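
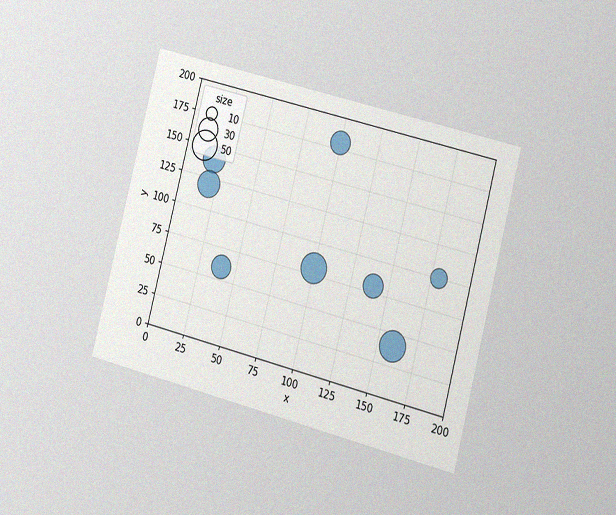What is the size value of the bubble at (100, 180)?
30

The chart is tilted about 15° clockwise and viewed slightly from the right, with some photo noise. Matching the bubble at (100, 180) against the size legend gives 30.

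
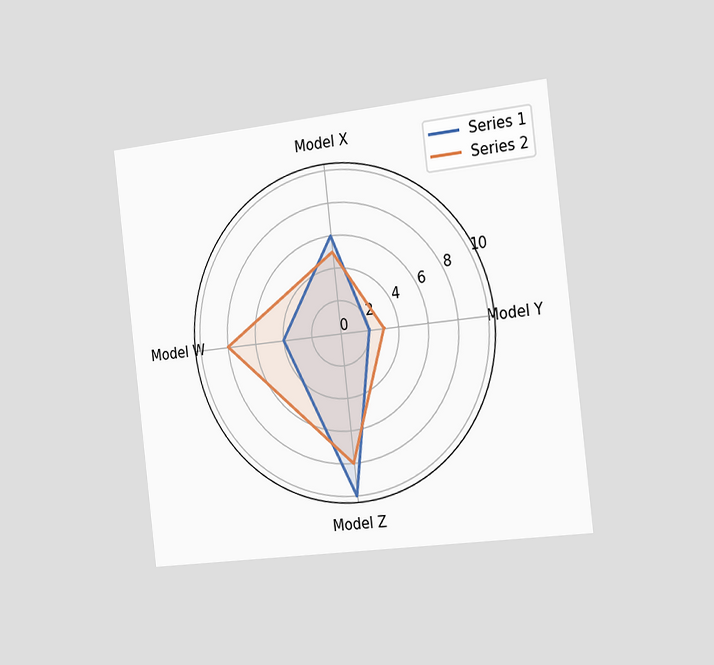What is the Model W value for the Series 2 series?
8

The chart is tilted about 7° counter-clockwise and viewed slightly from the right. On the Model W axis, Series 2 reaches 8.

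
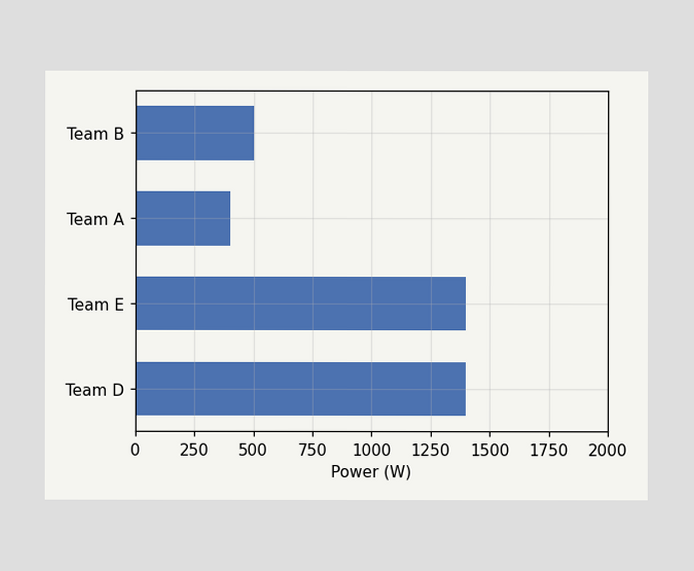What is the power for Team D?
1400W

Reading along the chart's x-axis, the Team D bar reaches 1400W.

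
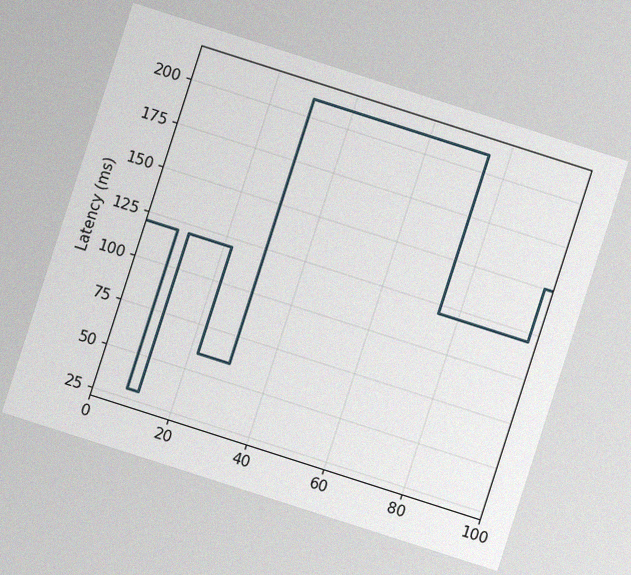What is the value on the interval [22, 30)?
The chart is tilted about 18° clockwise, with some photo noise. On [22, 30) the step sits at 60ms.

60ms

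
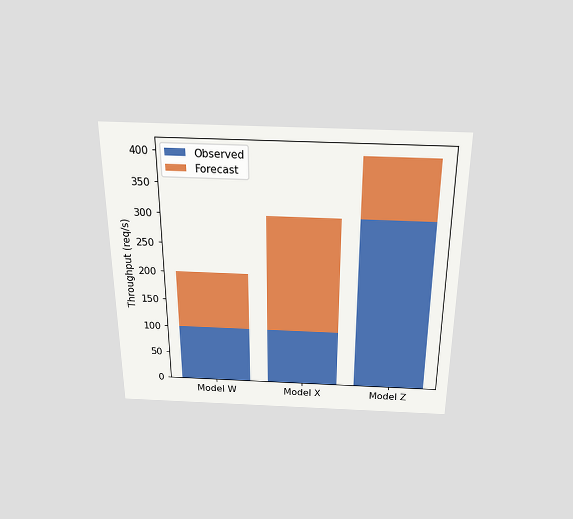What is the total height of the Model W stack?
200req/s

The chart is viewed slightly from above. The Model W stack's top reaches 200req/s on the y-axis.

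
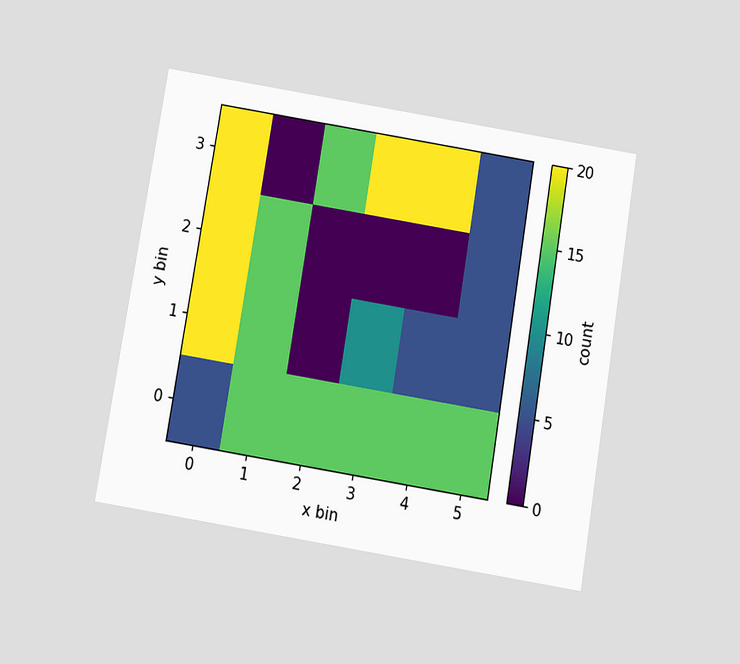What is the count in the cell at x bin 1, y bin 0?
15

The chart is tilted about 9° clockwise and viewed slightly from below. Matching the cell (1, 0) against the colorbar gives 15.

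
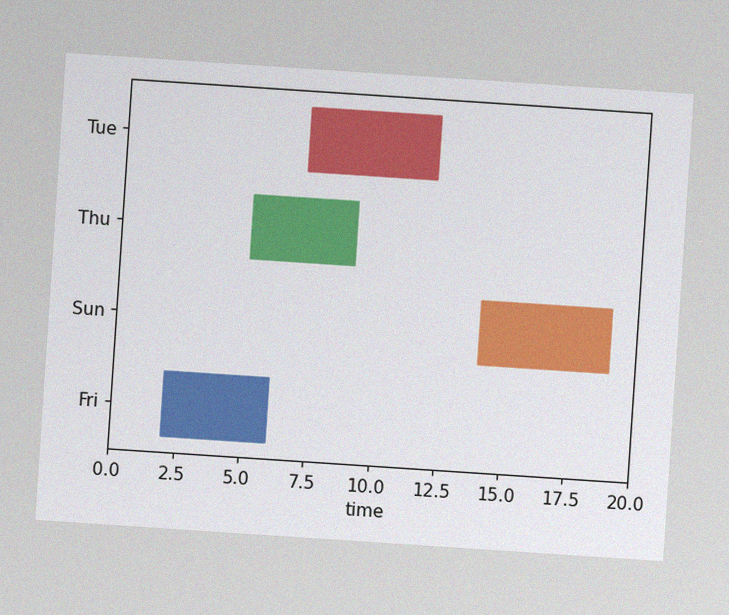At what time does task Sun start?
14

The chart is tilted about 4° clockwise, with some photo noise. The Sun bar begins at t=14.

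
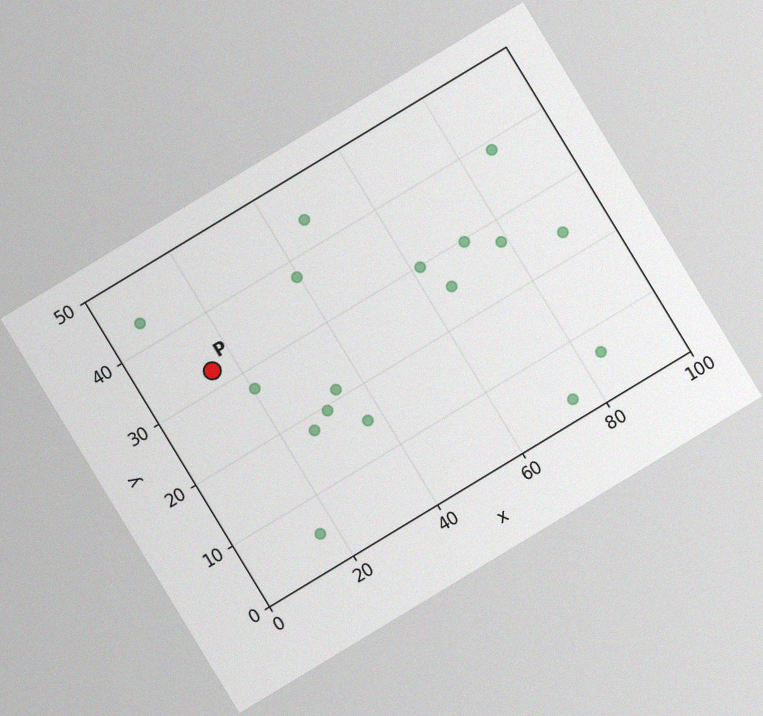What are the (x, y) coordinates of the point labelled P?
The chart is tilted about 31° counter-clockwise, with some photo noise. Following the gridlines from P to each axis, P sits at (15, 32.5).

(15, 32.5)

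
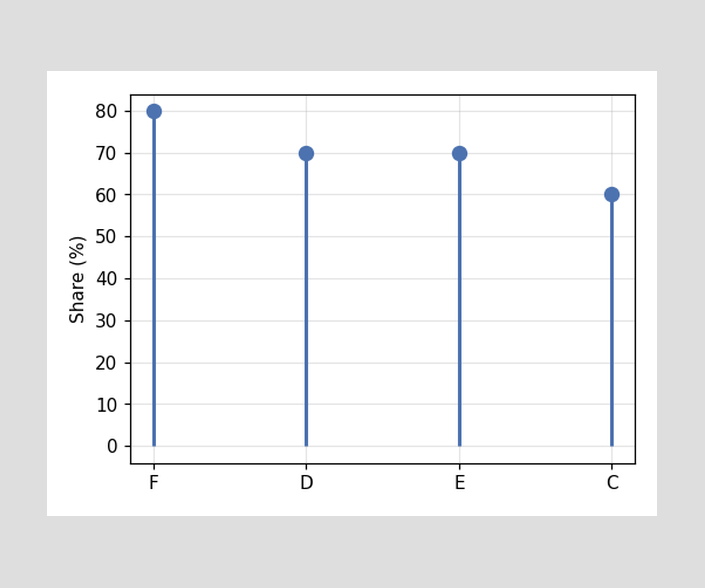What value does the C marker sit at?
The C marker sits at 60%.

60%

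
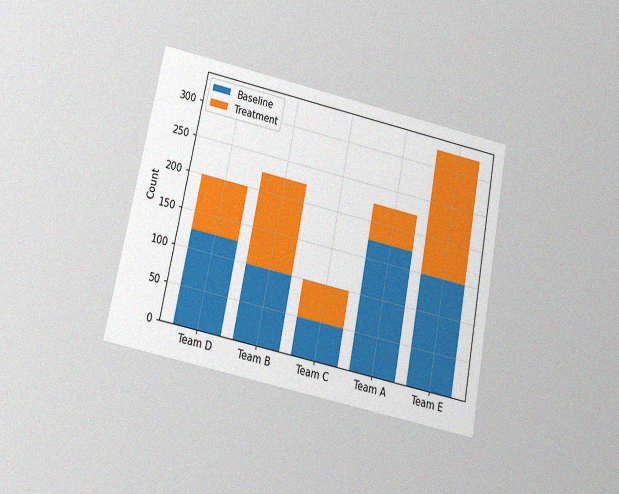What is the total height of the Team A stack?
225

The chart is tilted about 11° clockwise and viewed slightly from below, with some photo noise. The Team A stack's top reaches 225 on the y-axis.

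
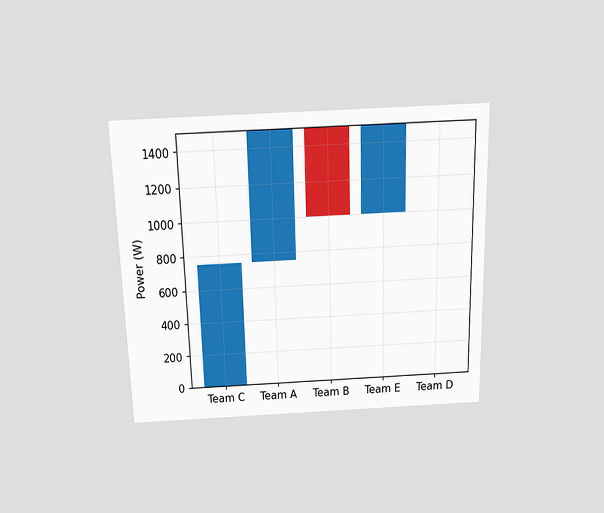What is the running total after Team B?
1000W

The chart is viewed slightly from above. After Team B the running total reaches 1000W.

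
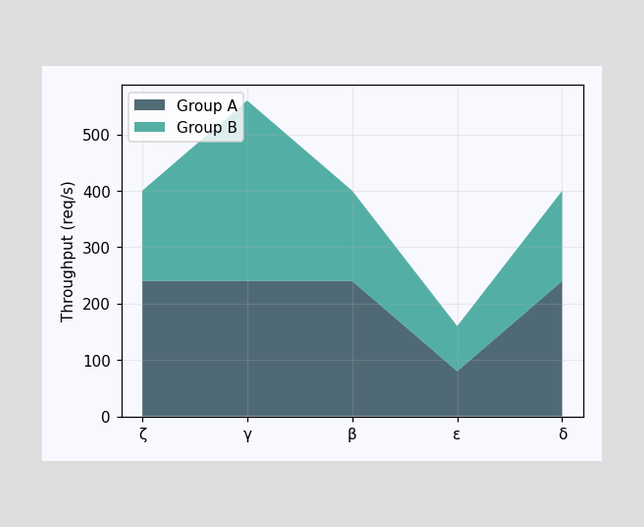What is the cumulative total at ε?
160req/s

The stacked total at ε reaches 160req/s.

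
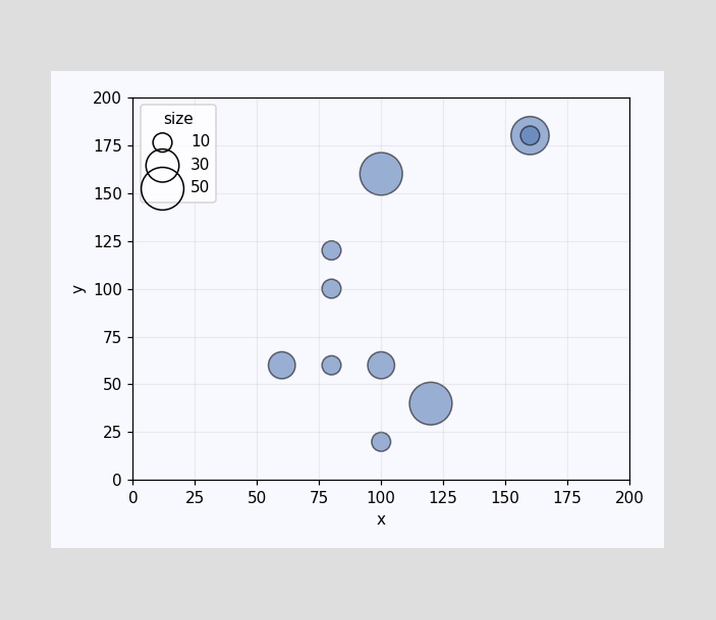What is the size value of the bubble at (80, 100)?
10

Matching the bubble at (80, 100) against the size legend gives 10.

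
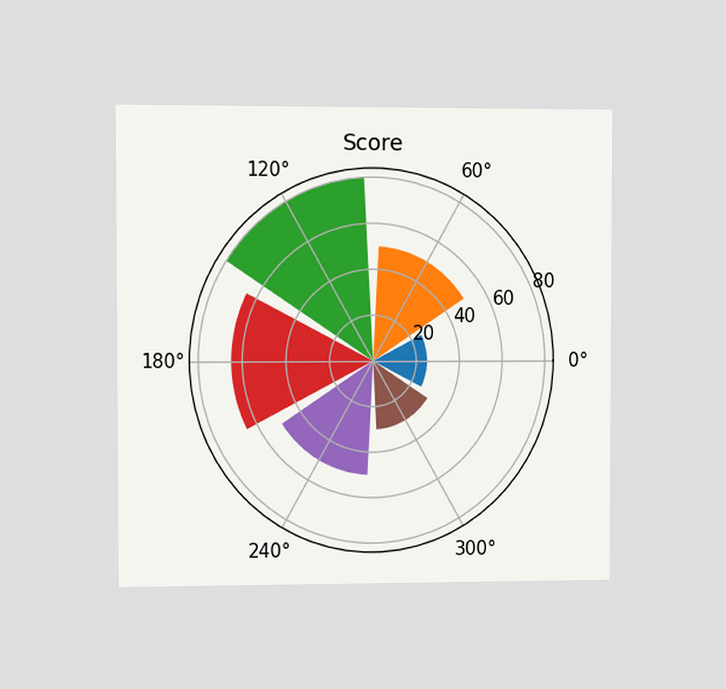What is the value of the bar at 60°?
50

The chart is viewed at a slight angle. The bar at 60° reaches 50 on the radial axis.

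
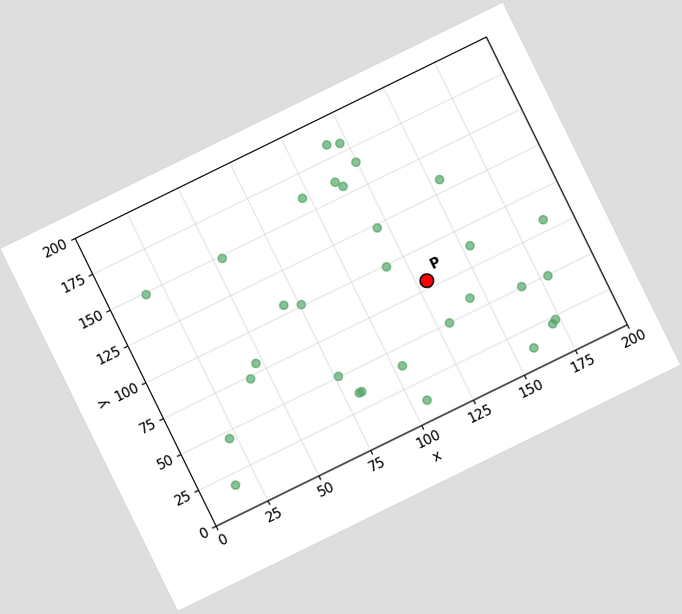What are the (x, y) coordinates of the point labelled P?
(130, 80)

The chart is tilted about 26° counter-clockwise. Following the gridlines from P to each axis, P sits at (130, 80).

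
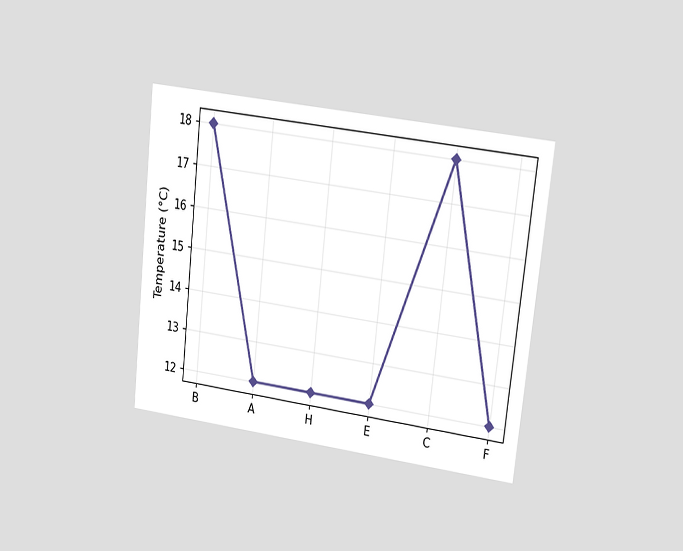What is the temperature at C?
The chart is tilted about 6° clockwise and viewed at a slight angle. At C, the line is at 18°C.

18°C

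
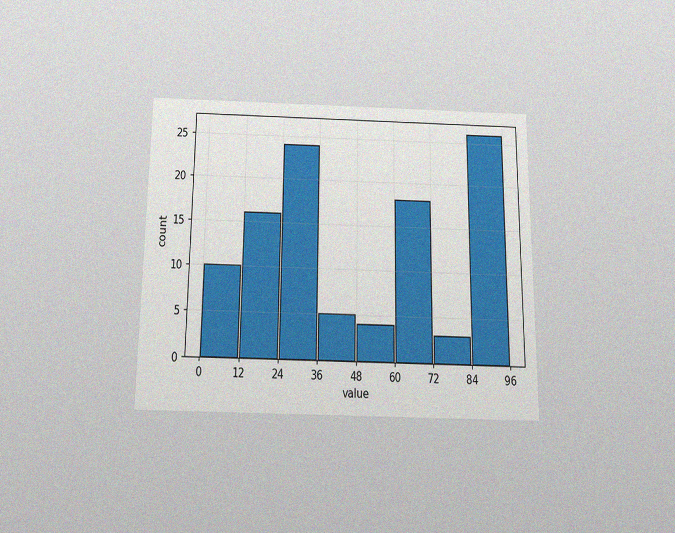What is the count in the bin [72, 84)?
3

The chart is viewed slightly from below, with some photo noise. The [72, 84) bin has height 3.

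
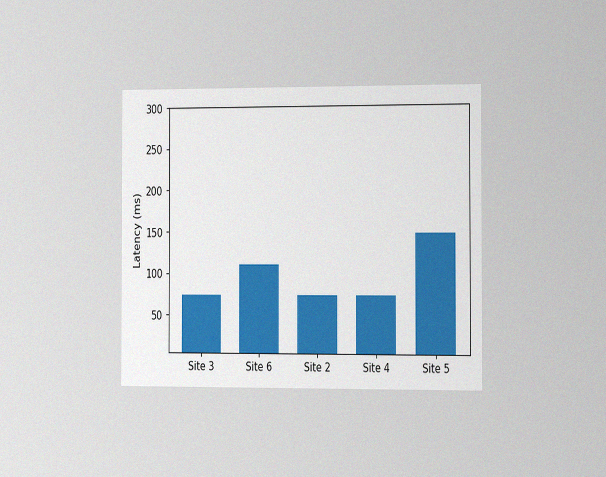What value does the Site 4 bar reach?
The chart is viewed slightly from the right, with some photo noise. Reading along the chart's y-axis, the Site 4 bar reaches 74ms.

74ms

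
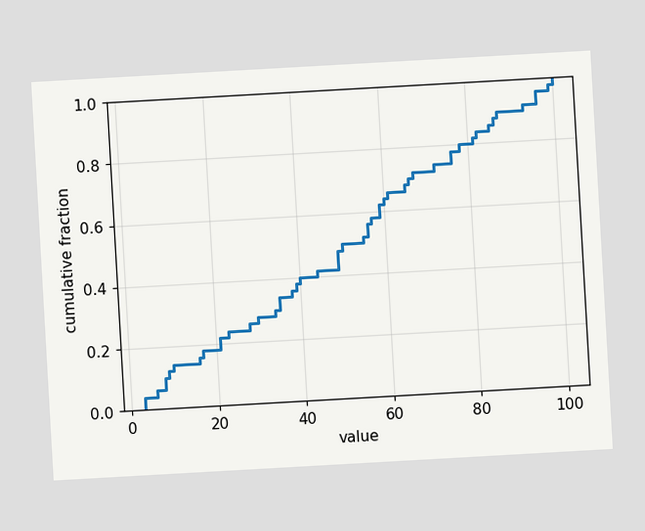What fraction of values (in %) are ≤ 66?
The chart is tilted about 3° counter-clockwise. At x=66 the ECDF step is at 70%.

70%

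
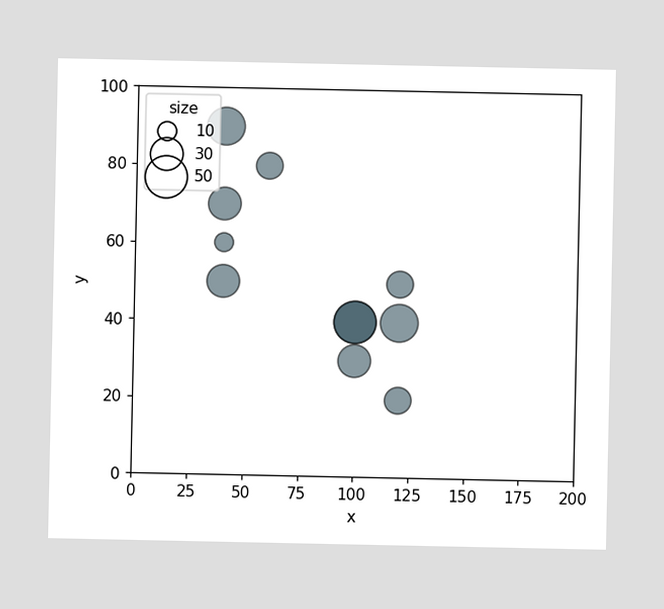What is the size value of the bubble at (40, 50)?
Matching the bubble at (40, 50) against the size legend gives 30.

30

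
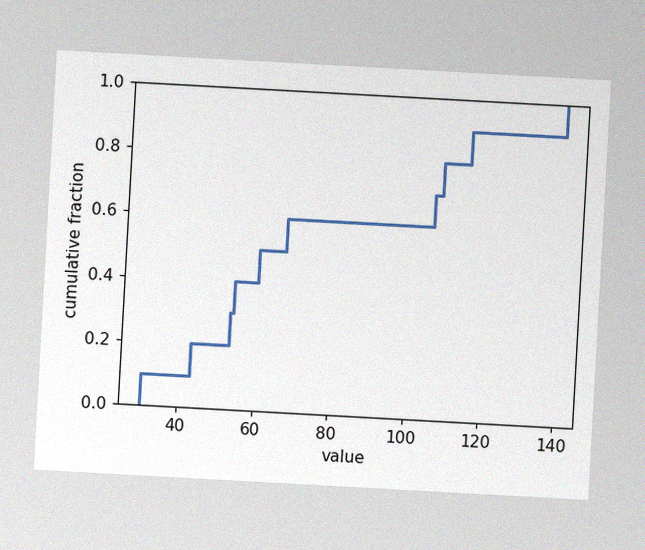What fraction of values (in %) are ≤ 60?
The chart is tilted about 3° clockwise, with some photo noise. At x=60 the ECDF step is at 50%.

50%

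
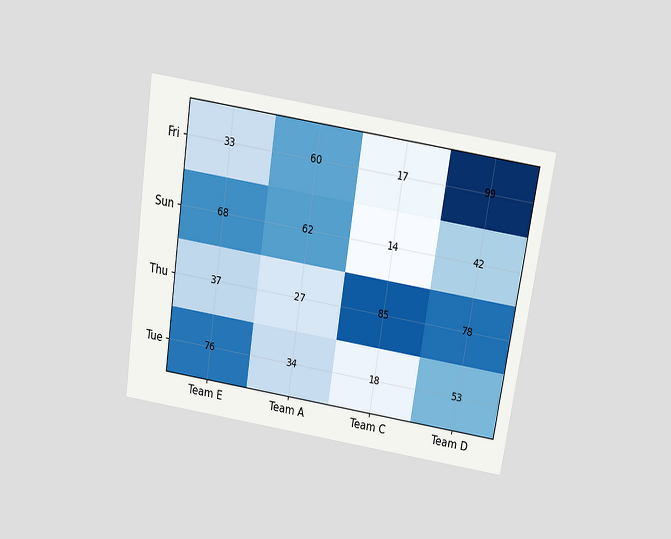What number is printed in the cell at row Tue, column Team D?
The chart is tilted about 9° clockwise and viewed slightly from above. The (Tue, Team D) cell reads 53.

53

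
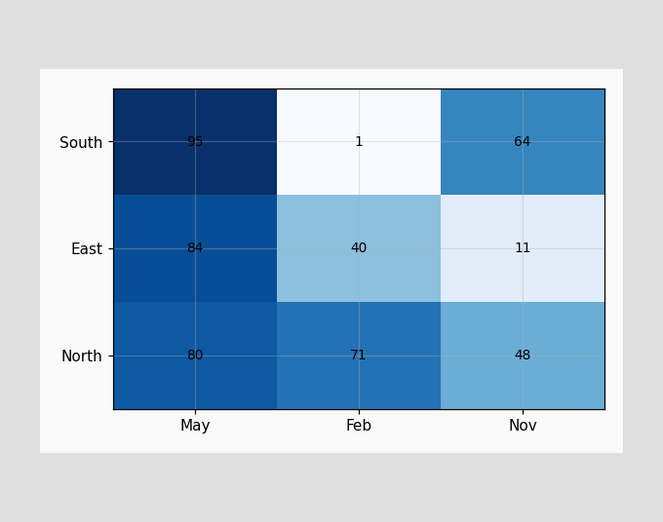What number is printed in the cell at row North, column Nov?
The (North, Nov) cell reads 48.

48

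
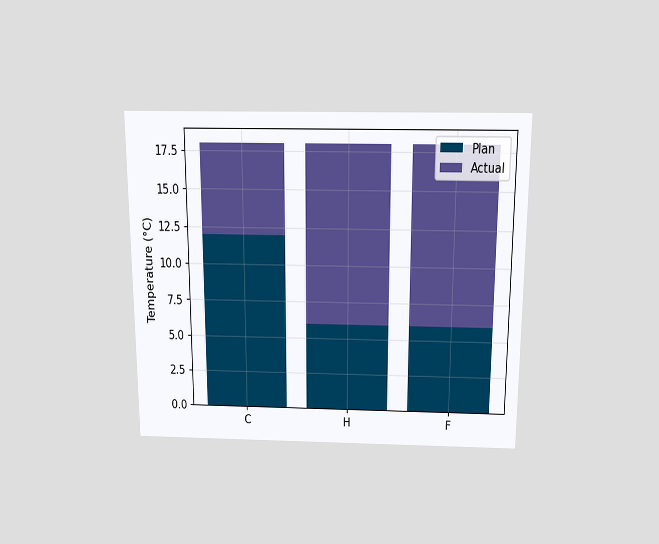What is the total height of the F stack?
18°C

The chart is viewed slightly from above. The F stack's top reaches 18°C on the y-axis.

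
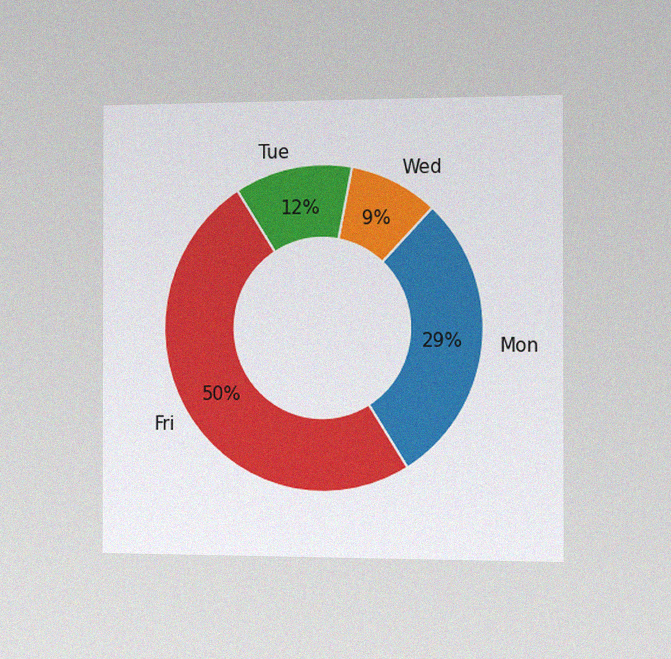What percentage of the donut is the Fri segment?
50%

The chart is viewed slightly from the right, with some photo noise. The Fri segment takes up 50% of the ring.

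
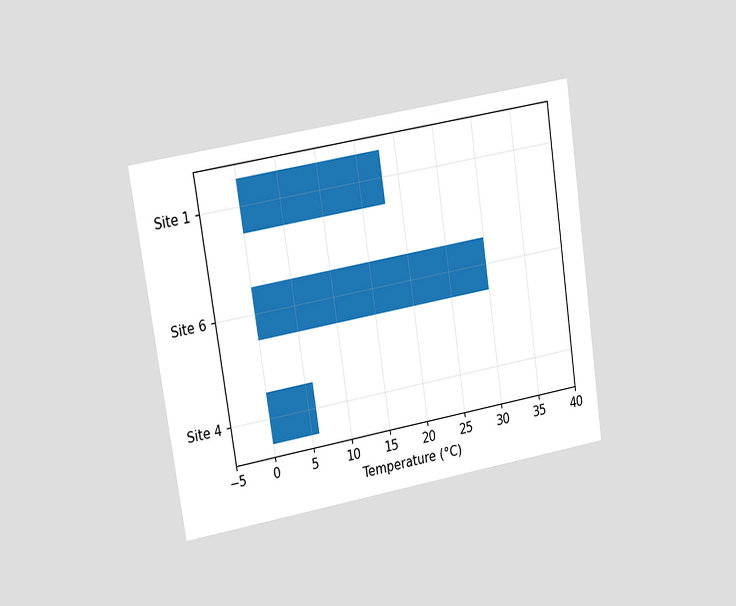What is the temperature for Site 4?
6°C

The chart is tilted about 9° counter-clockwise and viewed at a slight angle. Reading along the chart's x-axis, the Site 4 bar reaches 6°C.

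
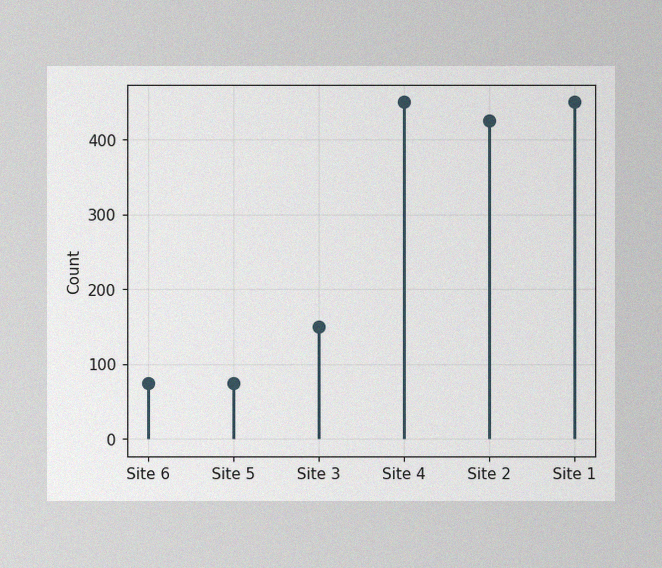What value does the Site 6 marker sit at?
The image has some photo noise and uneven lighting. The Site 6 marker sits at 75.

75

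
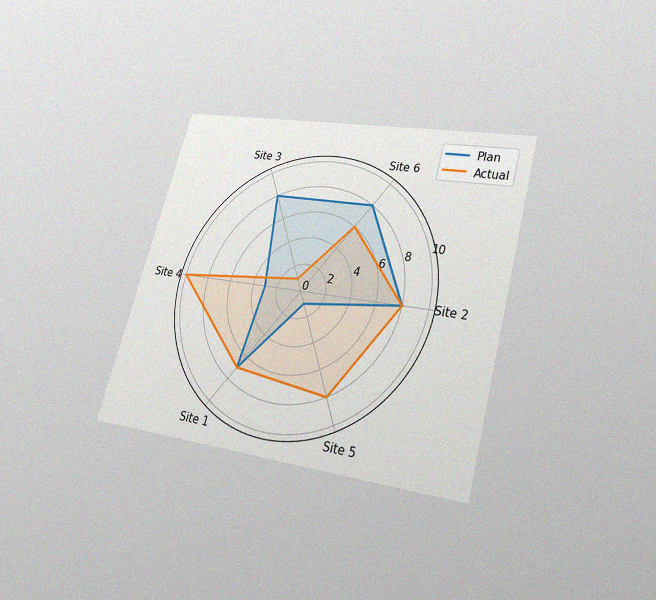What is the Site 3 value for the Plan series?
The chart is tilted about 16° clockwise and viewed slightly from below, with some photo noise. On the Site 3 axis, Plan reaches 8.

8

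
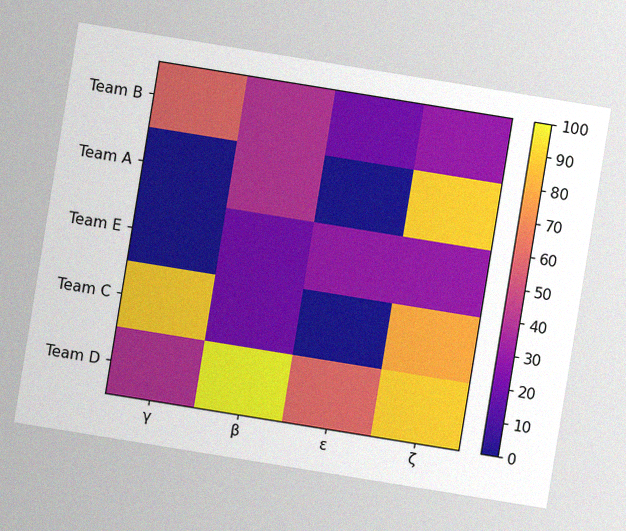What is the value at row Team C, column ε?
0

The chart is tilted about 9° clockwise, with some photo noise. Matching cell (Team C, ε) against the colorbar gives 0.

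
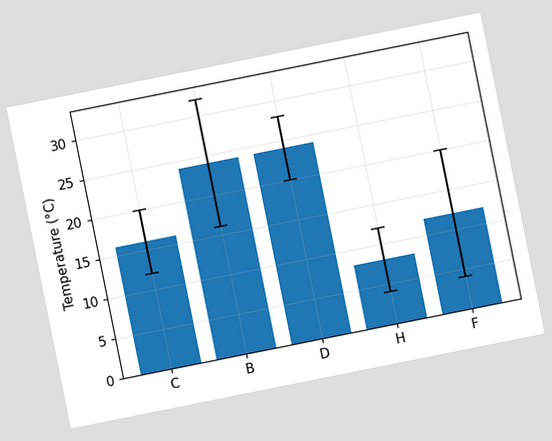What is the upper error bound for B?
32°C

The chart is tilted about 11° counter-clockwise. The B bar's upper whisker reaches 32°C.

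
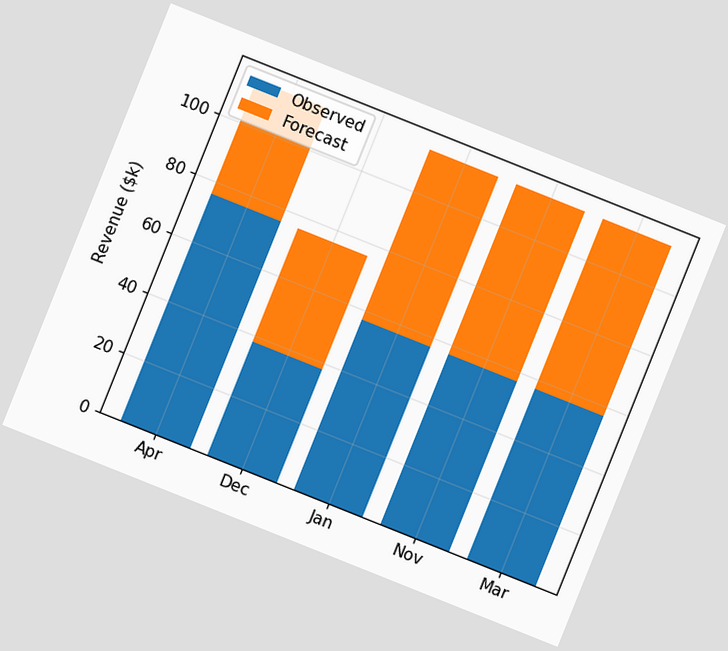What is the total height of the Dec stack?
The chart is tilted about 22° clockwise. The Dec stack's top reaches $76k on the y-axis.

$76k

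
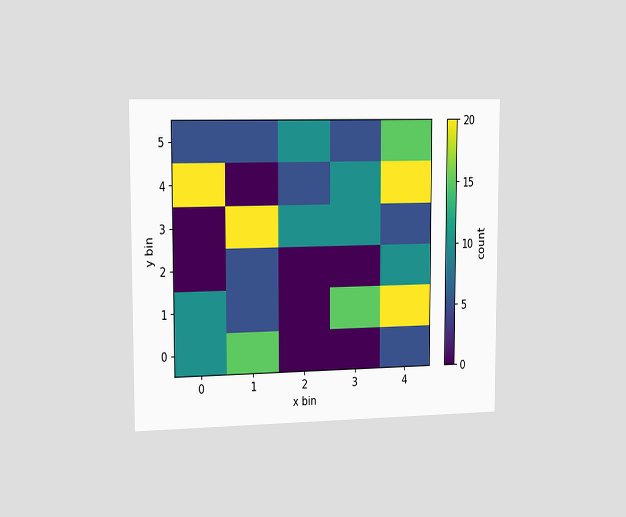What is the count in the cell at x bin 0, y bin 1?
10

The chart is viewed slightly from the left. Matching the cell (0, 1) against the colorbar gives 10.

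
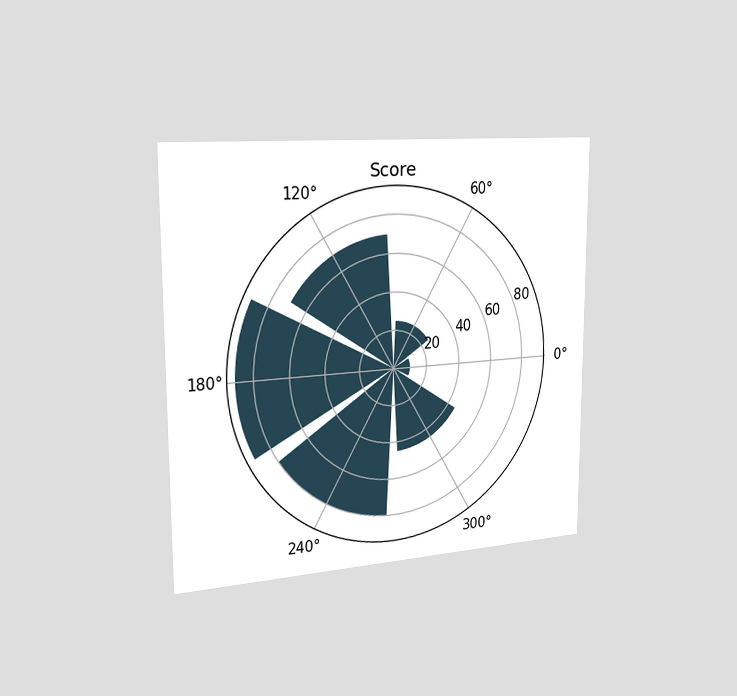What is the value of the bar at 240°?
The chart is viewed slightly from the left. The bar at 240° reaches 80 on the radial axis.

80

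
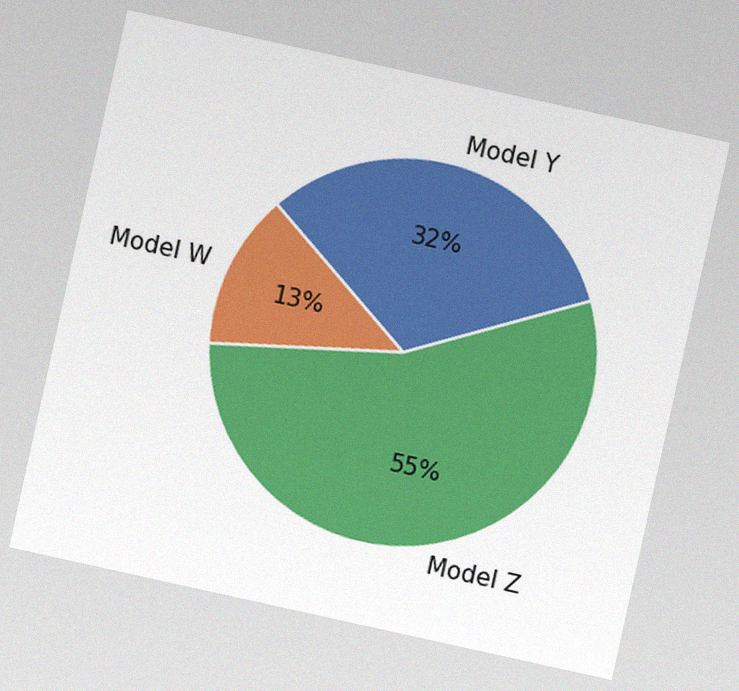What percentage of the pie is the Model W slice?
13%

The chart is tilted about 12° clockwise, with some photo noise. The Model W slice takes up 13% of the pie.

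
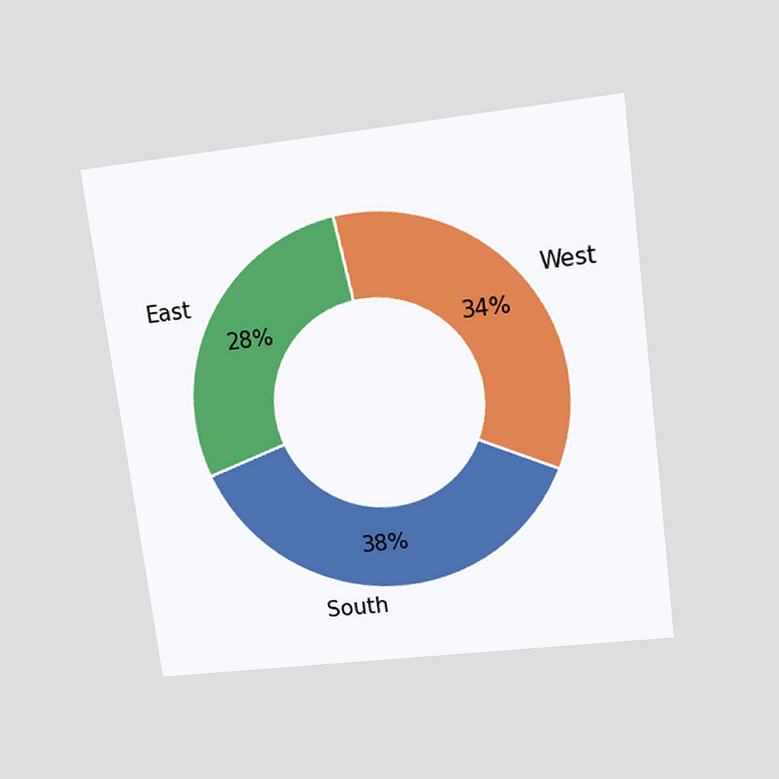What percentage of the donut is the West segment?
34%

The chart is tilted about 7° counter-clockwise and viewed at a slight angle. The West segment takes up 34% of the ring.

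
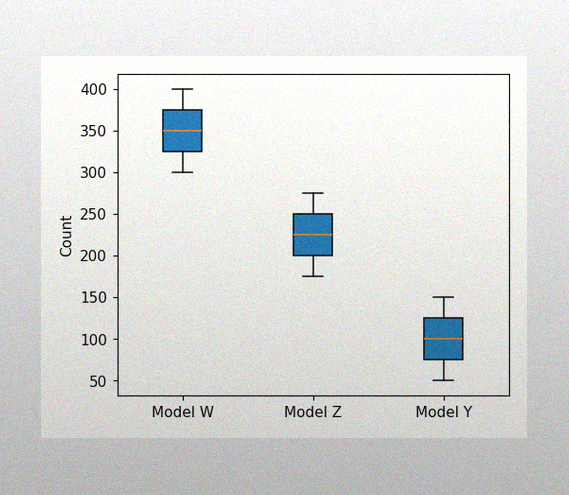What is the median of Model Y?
100

The image has some photo noise and uneven lighting. The median line in the Model Y box sits at 100.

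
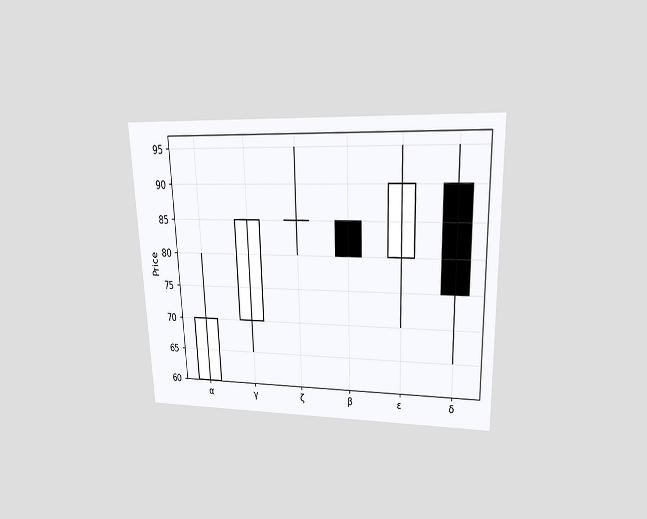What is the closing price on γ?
The chart is viewed at a slight angle. The γ candle closes at 85.

85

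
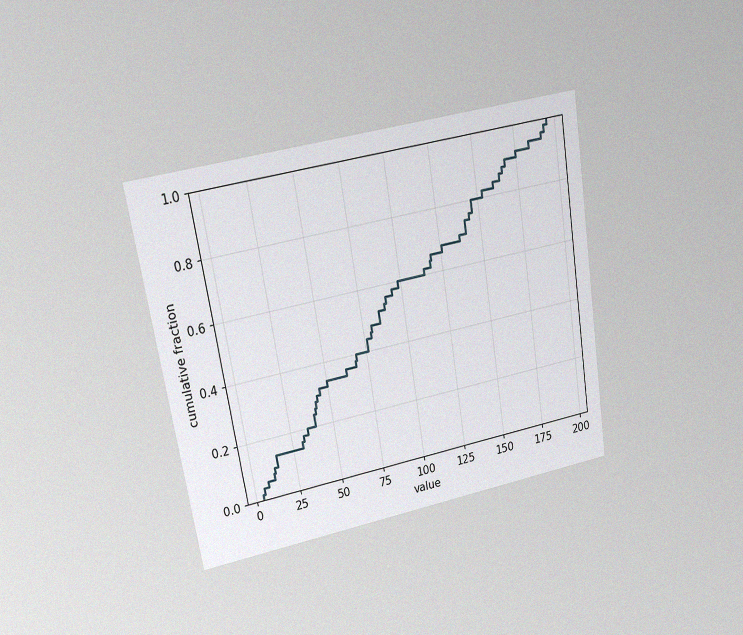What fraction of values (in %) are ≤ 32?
18%

The chart is tilted about 9° counter-clockwise and viewed at a slight angle, with some photo noise. At x=32 the ECDF step is at 18%.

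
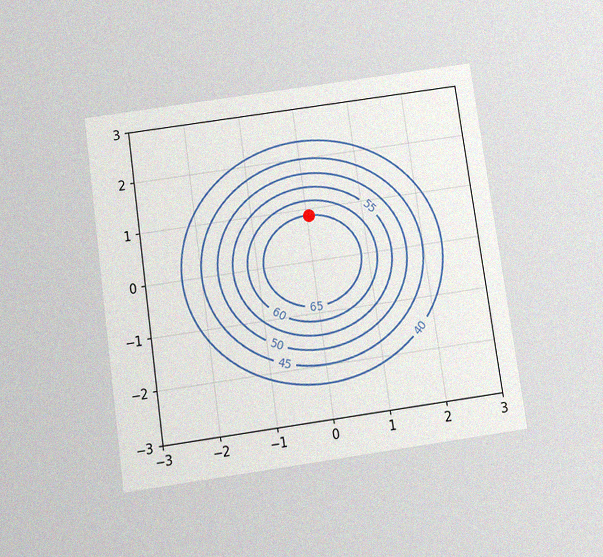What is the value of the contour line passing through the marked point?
65

The chart is tilted about 8° counter-clockwise and viewed slightly from below, with some photo noise. The marked point sits on the contour labelled 65.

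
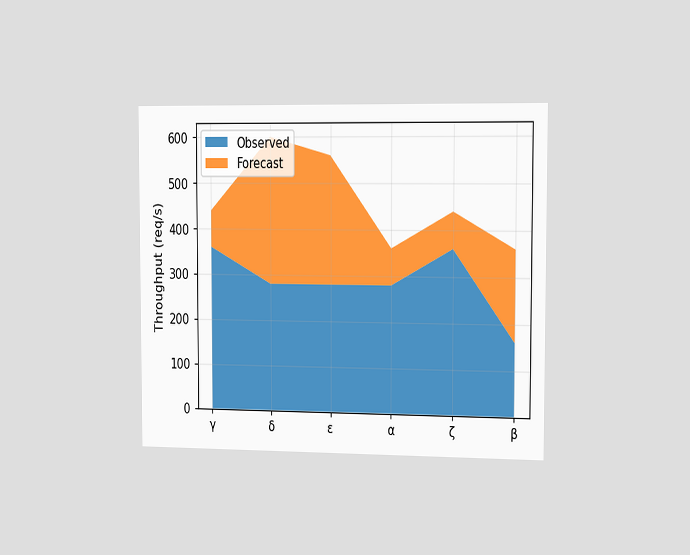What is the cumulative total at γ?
440req/s

The chart is viewed slightly from the right. The stacked total at γ reaches 440req/s.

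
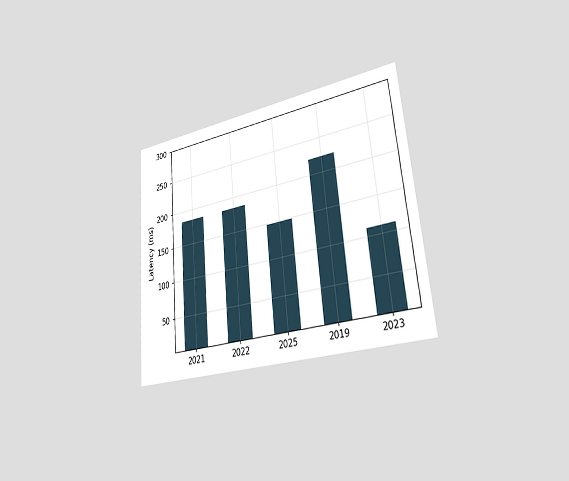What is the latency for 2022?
185ms

The chart is tilted about 5° counter-clockwise and viewed slightly from the right. Reading along the chart's y-axis, the 2022 bar reaches 185ms.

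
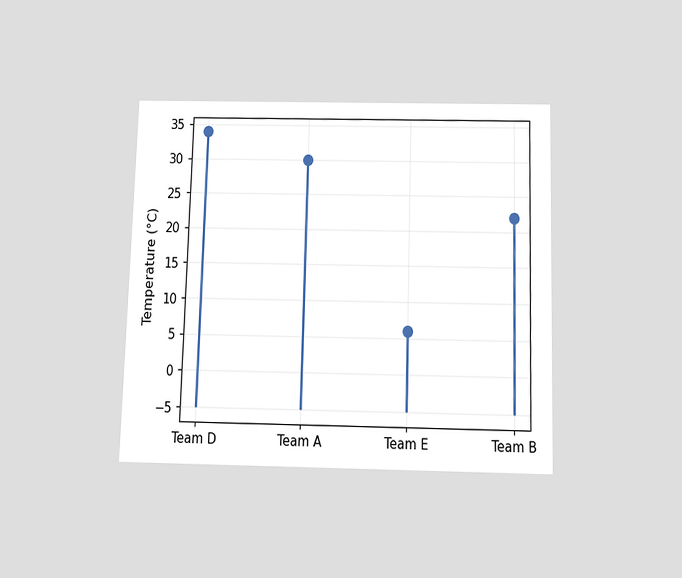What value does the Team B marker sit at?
22°C

The chart is viewed slightly from below. The Team B marker sits at 22°C.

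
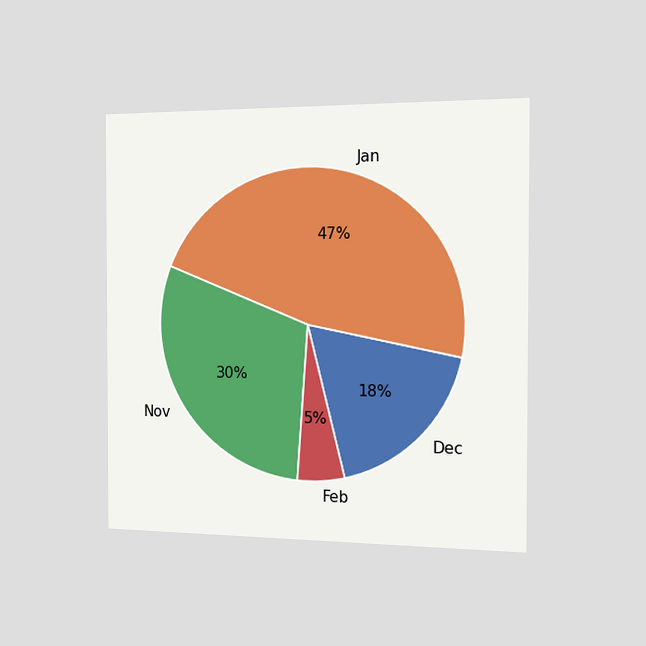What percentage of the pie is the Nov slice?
30%

The chart is viewed slightly from the right. The Nov slice takes up 30% of the pie.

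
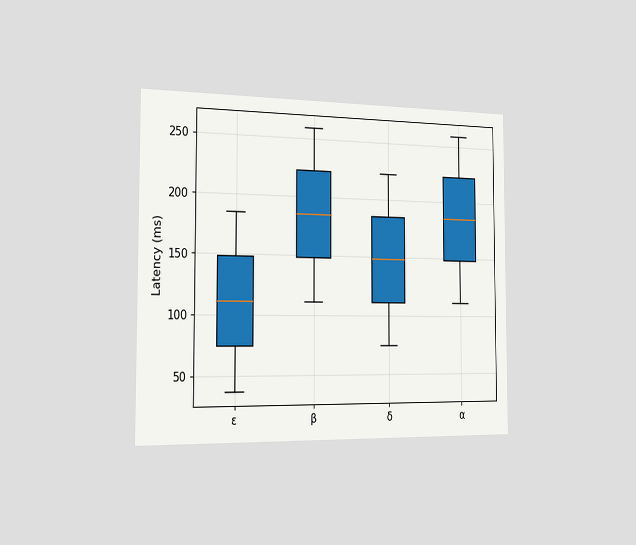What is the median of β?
185ms

The chart is viewed slightly from the left. The median line in the β box sits at 185ms.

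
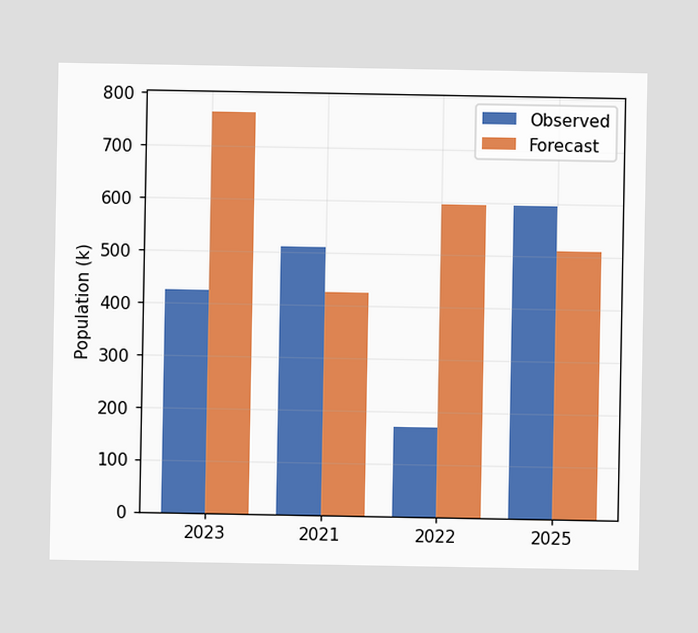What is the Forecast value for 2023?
765k

The Forecast bar at 2023 reaches 765k on the y-axis.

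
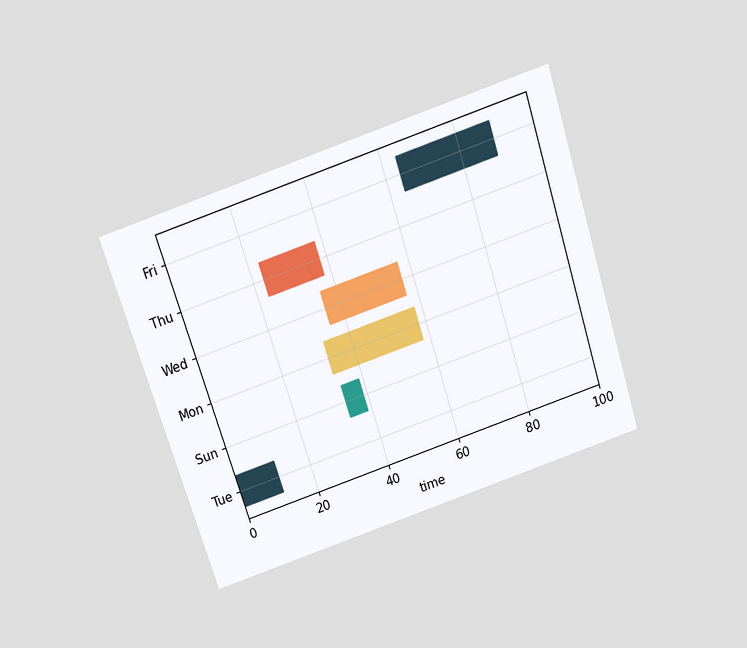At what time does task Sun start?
34

The chart is tilted about 18° counter-clockwise and viewed slightly from above. The Sun bar begins at t=34.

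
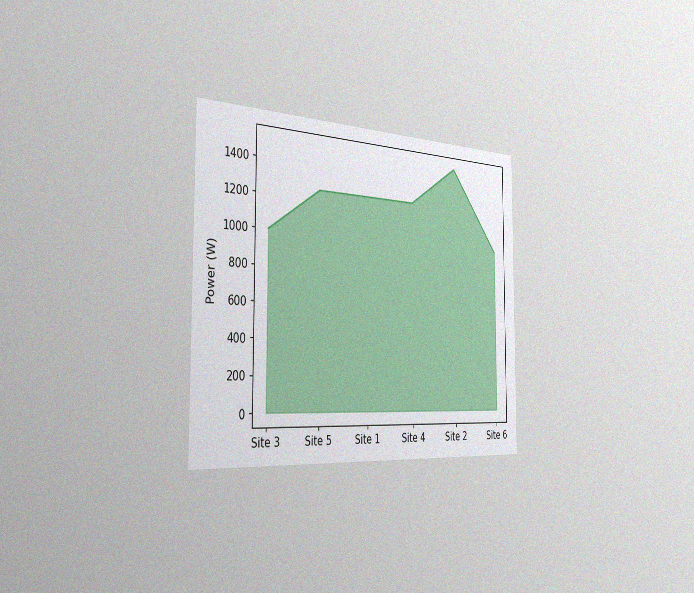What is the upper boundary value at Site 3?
The chart is viewed slightly from the left, with some photo noise. At Site 3 the upper boundary is at 1000W.

1000W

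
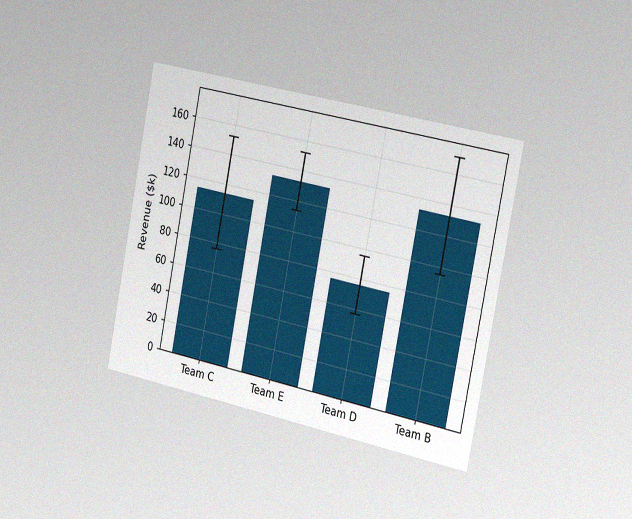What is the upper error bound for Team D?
The chart is tilted about 11° clockwise and viewed slightly from the right, with some photo noise. The Team D bar's upper whisker reaches $95k.

$95k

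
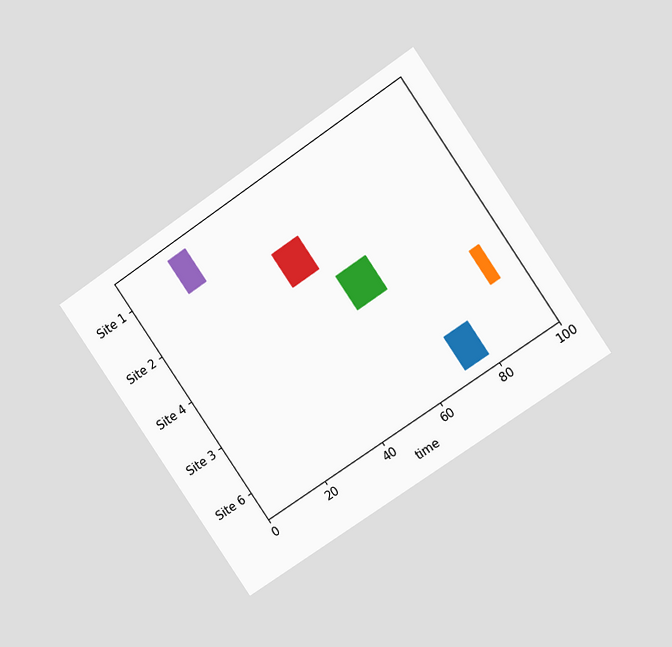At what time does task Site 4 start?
The chart is tilted about 34° counter-clockwise and viewed at a slight angle. The Site 4 bar begins at t=55.

55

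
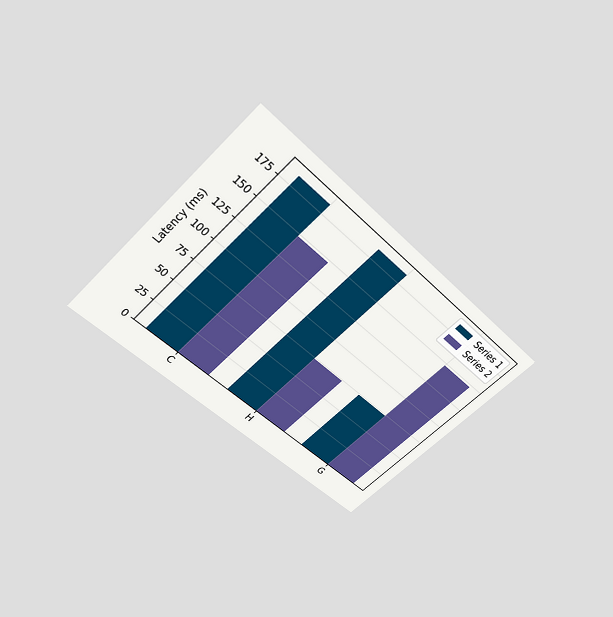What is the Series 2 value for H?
74ms

The chart is tilted about 45° clockwise and viewed slightly from above. The Series 2 bar at H reaches 74ms on the y-axis.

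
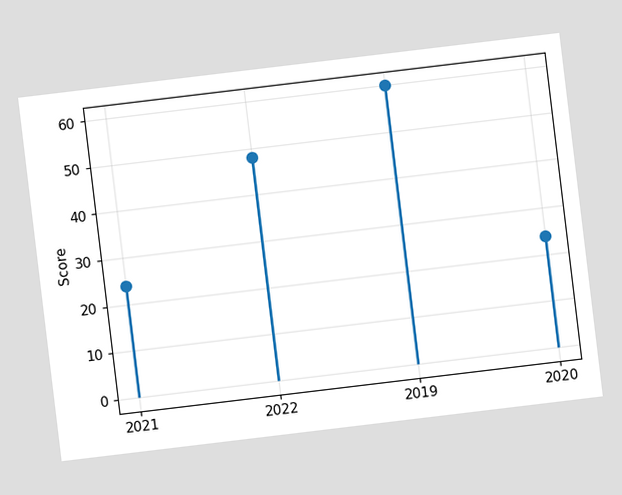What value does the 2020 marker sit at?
The chart is tilted about 7° counter-clockwise. The 2020 marker sits at 24.

24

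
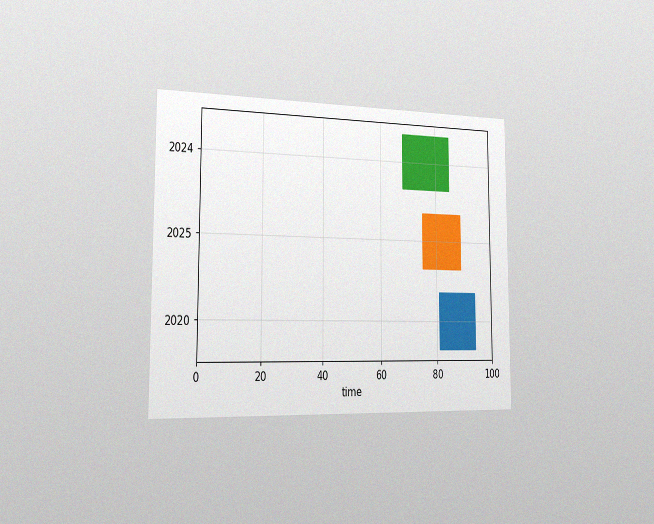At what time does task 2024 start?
The chart is viewed slightly from the left, with some photo noise. The 2024 bar begins at t=68.

68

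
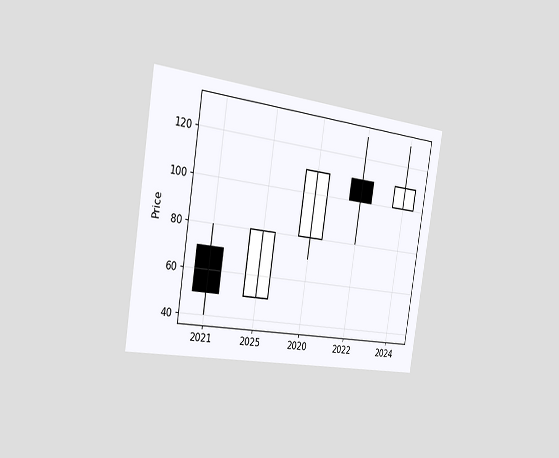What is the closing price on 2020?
The chart is tilted about 9° clockwise and viewed slightly from the left. The 2020 candle closes at 110.

110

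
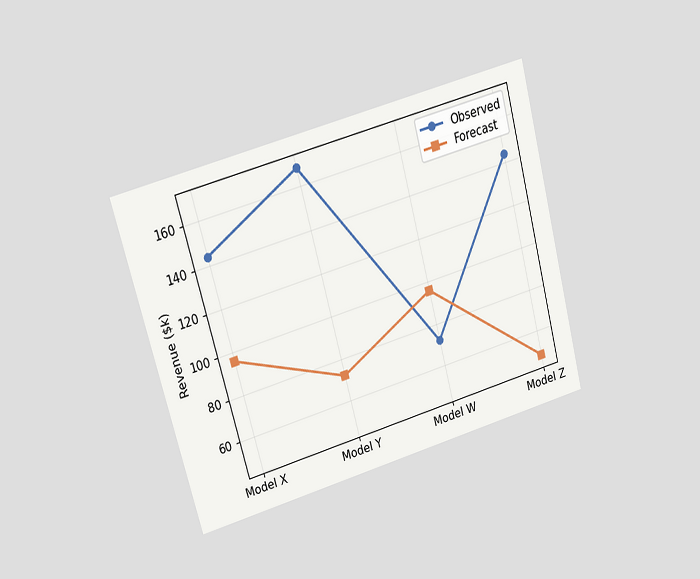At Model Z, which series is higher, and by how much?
Observed, by $96k

The chart is tilted about 15° counter-clockwise and viewed at a slight angle. At Model Z, Observed sits above the other line by $96k.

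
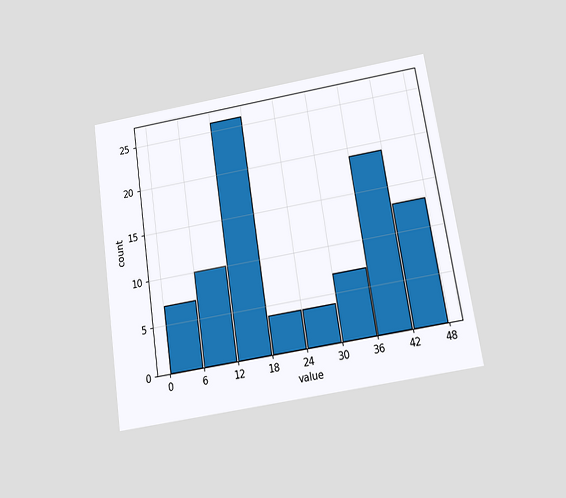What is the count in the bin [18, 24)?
4

The chart is tilted about 9° counter-clockwise and viewed slightly from below. The [18, 24) bin has height 4.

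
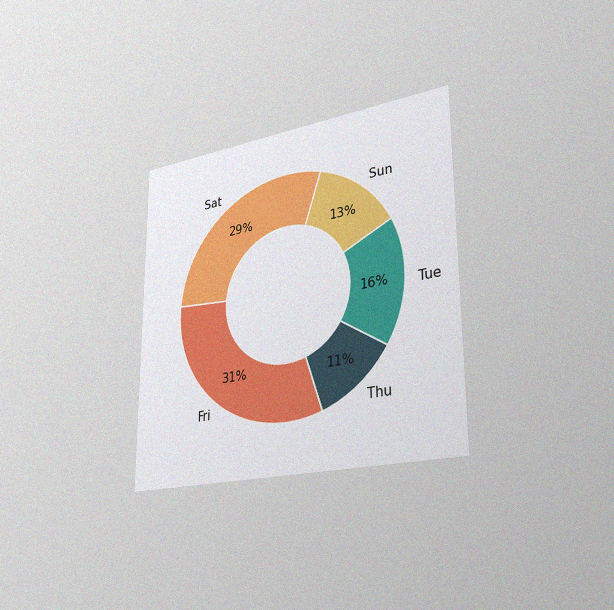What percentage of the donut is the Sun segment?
The chart is viewed slightly from the right, with some photo noise. The Sun segment takes up 13% of the ring.

13%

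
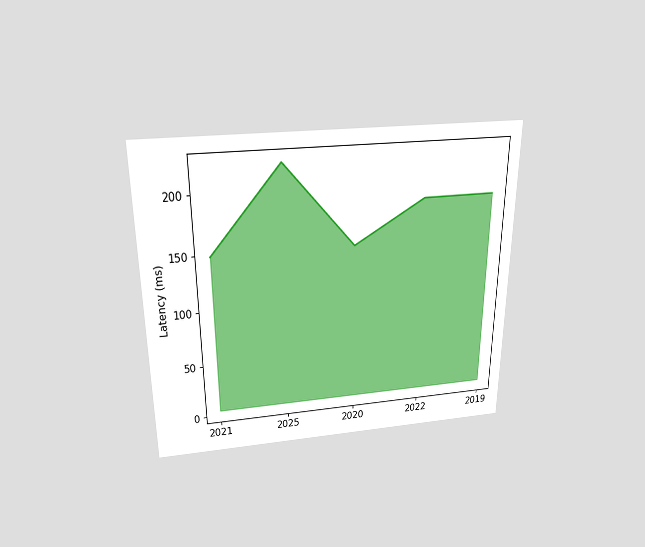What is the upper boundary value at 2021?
148ms

The chart is viewed slightly from above. At 2021 the upper boundary is at 148ms.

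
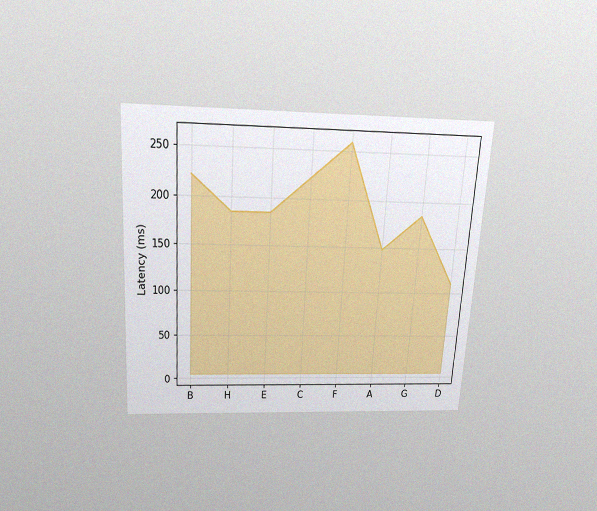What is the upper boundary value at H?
The chart is tilted about 4° clockwise and viewed slightly from above, with some photo noise. At H the upper boundary is at 185ms.

185ms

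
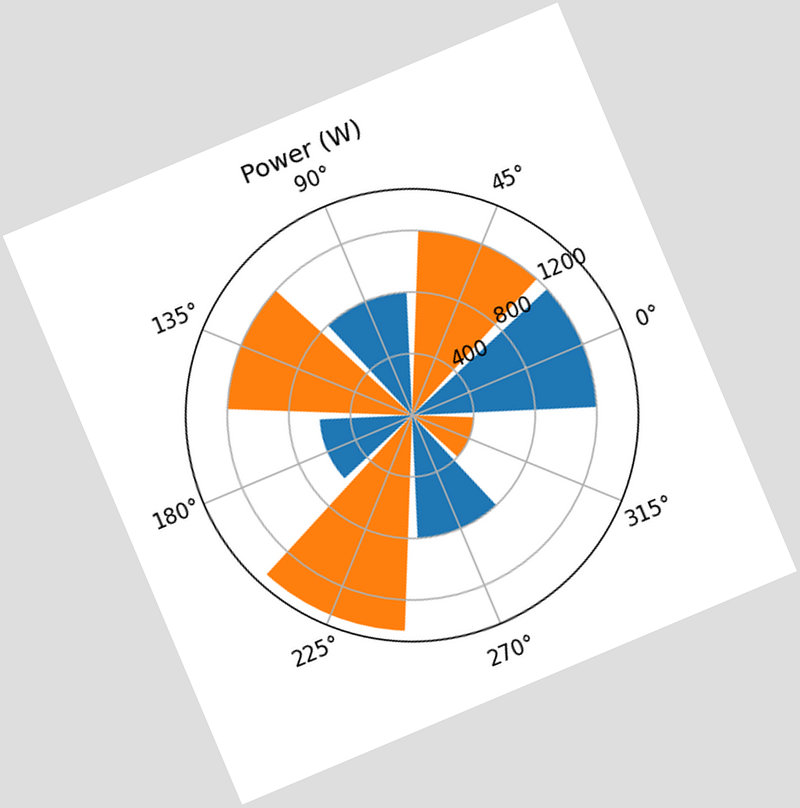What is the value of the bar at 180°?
600W

The chart is tilted about 23° counter-clockwise. The bar at 180° reaches 600W on the radial axis.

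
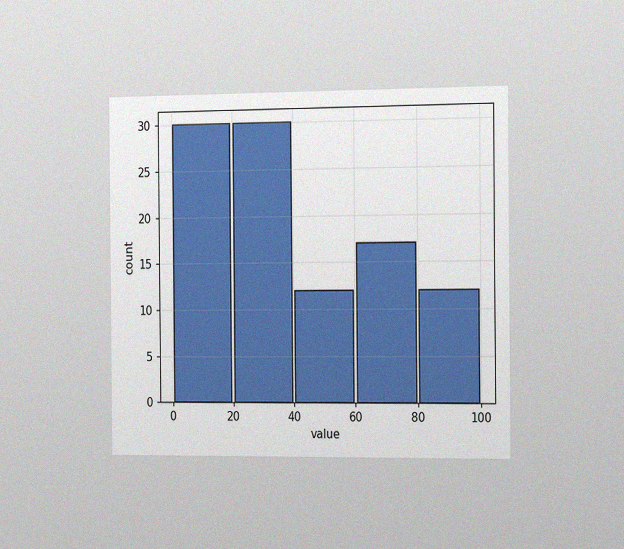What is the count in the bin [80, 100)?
12

The chart is viewed slightly from the right, with some photo noise. The [80, 100) bin has height 12.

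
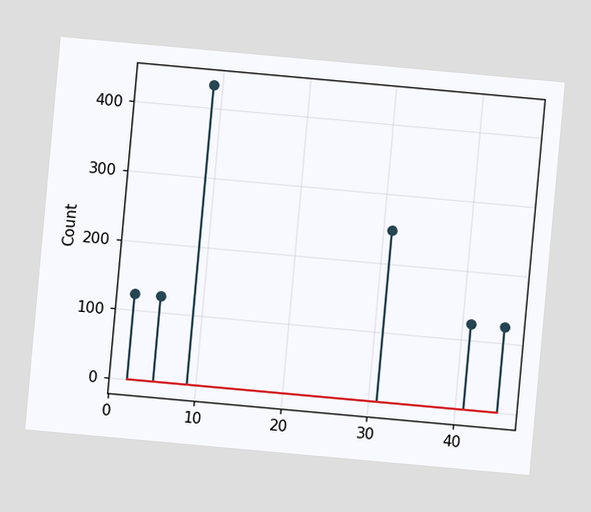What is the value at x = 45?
The chart is tilted about 5° clockwise. The stem at x=45 reaches 124.

124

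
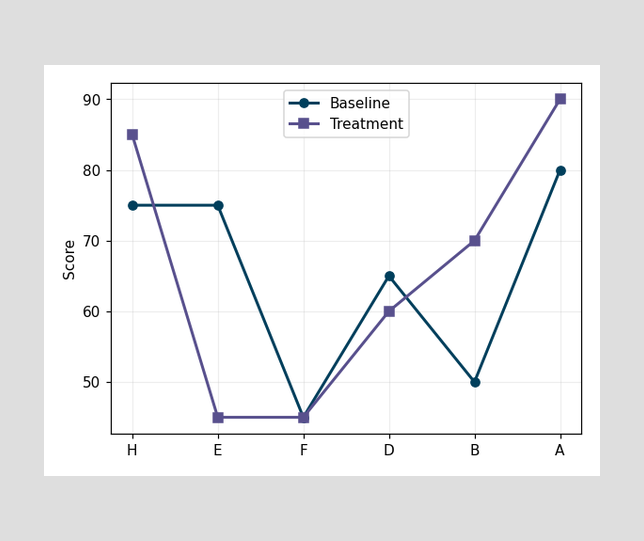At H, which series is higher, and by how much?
At H, Treatment sits above the other line by 10.

Treatment, by 10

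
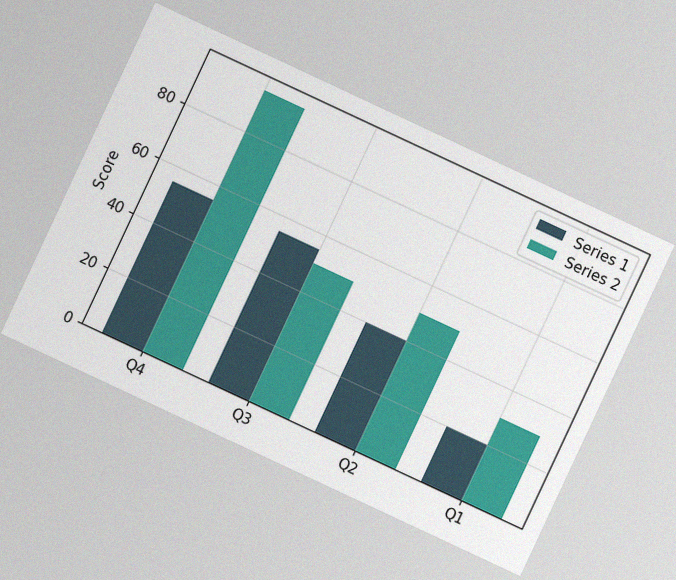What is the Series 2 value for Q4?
The chart is tilted about 25° clockwise, with some photo noise. The Series 2 bar at Q4 reaches 95 on the y-axis.

95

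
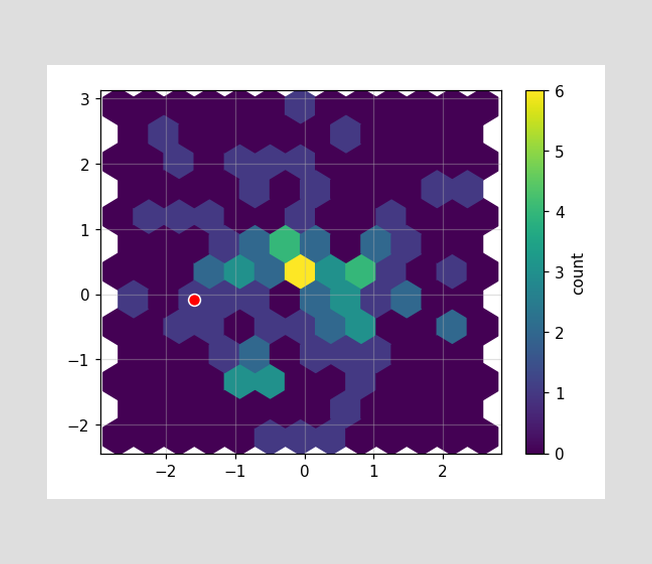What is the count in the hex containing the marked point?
The marked hex reads 1 on the colorbar.

1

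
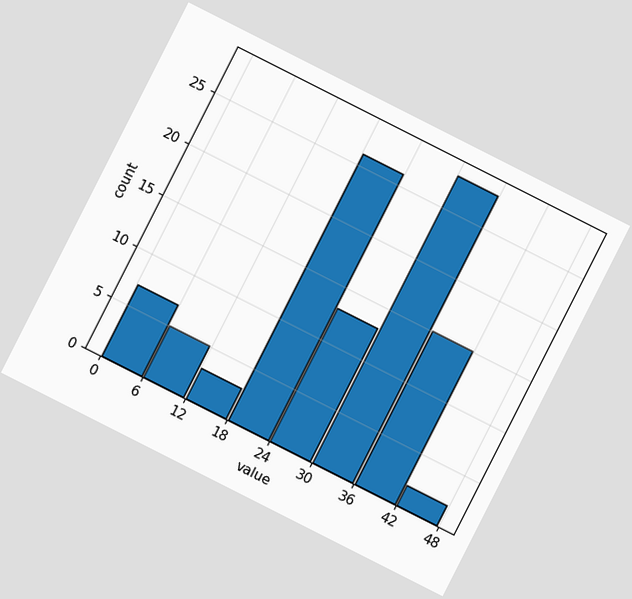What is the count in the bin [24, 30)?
The chart is tilted about 27° clockwise. The [24, 30) bin has height 13.

13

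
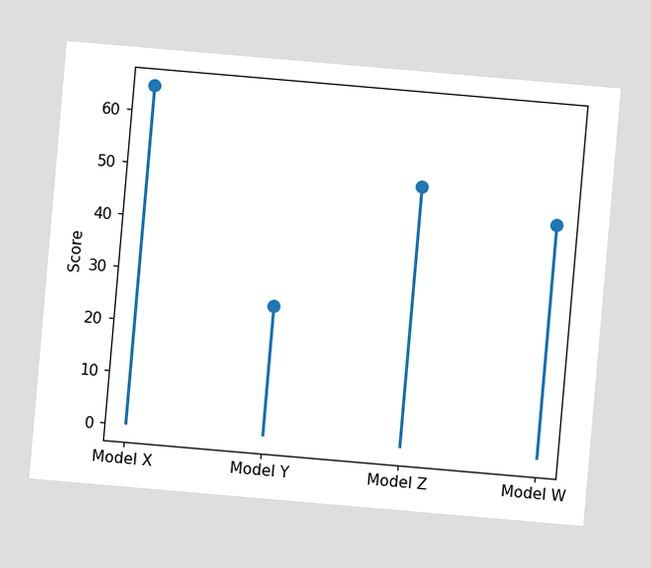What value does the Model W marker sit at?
45

The chart is tilted about 5° clockwise. The Model W marker sits at 45.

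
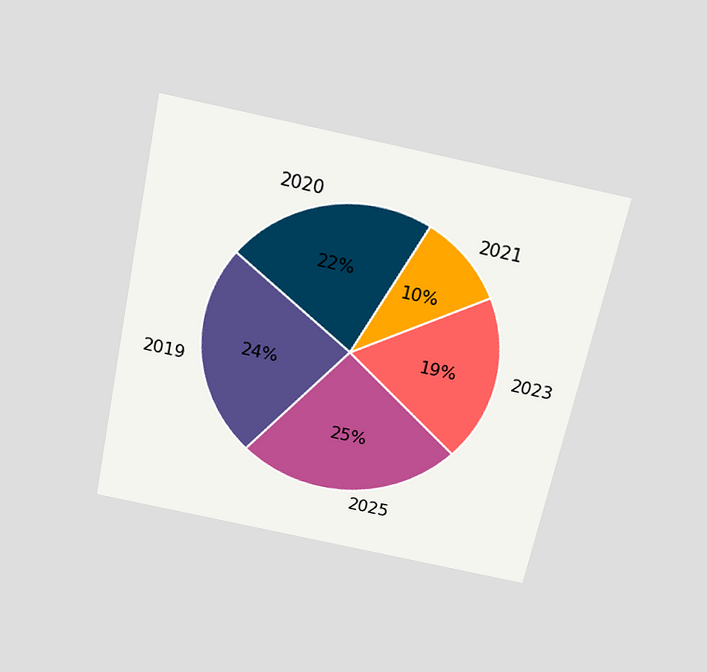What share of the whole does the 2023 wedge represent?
The chart is tilted about 12° clockwise and viewed slightly from above. The 2023 slice takes up 19% of the pie.

19%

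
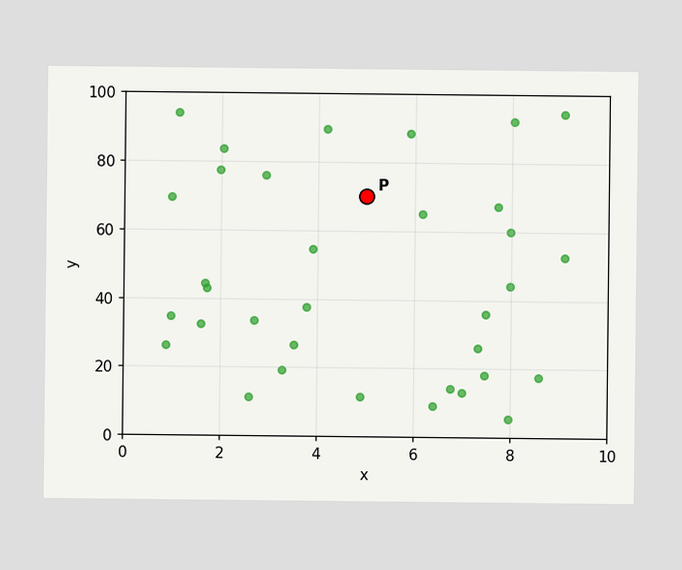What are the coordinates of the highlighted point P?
Following the gridlines from P to each axis, P sits at (5, 70).

(5, 70)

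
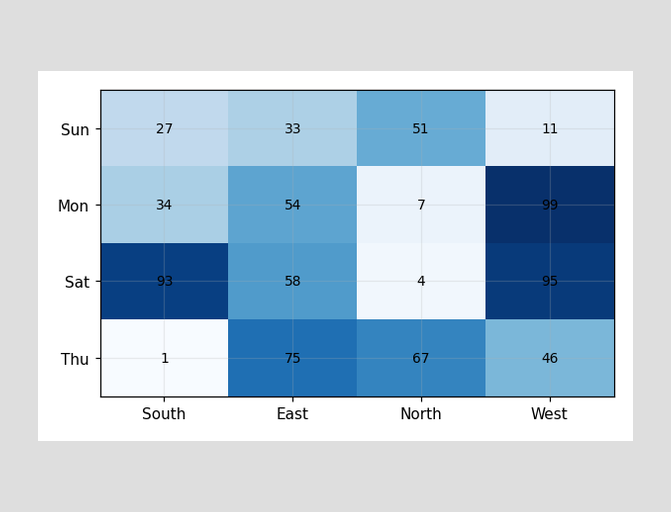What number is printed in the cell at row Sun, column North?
The (Sun, North) cell reads 51.

51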